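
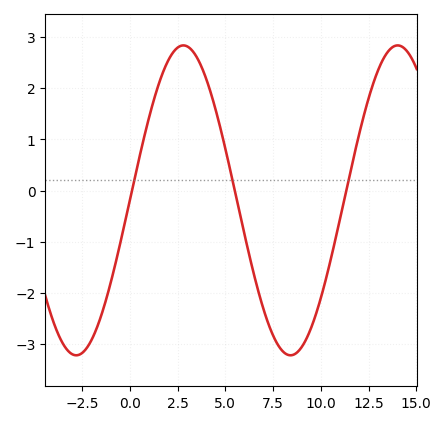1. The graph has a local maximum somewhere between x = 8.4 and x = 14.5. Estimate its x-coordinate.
14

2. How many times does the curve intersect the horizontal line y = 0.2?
3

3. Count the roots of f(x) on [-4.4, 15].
3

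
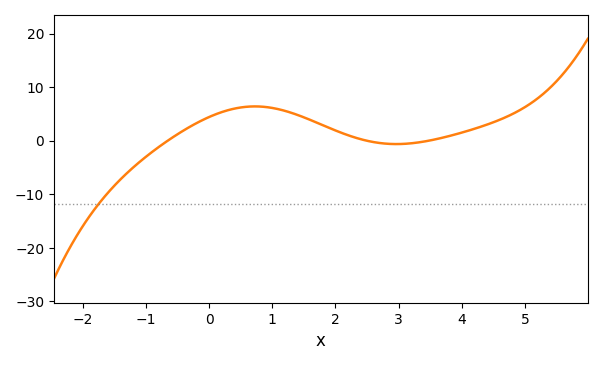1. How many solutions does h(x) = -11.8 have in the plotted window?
1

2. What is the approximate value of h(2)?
2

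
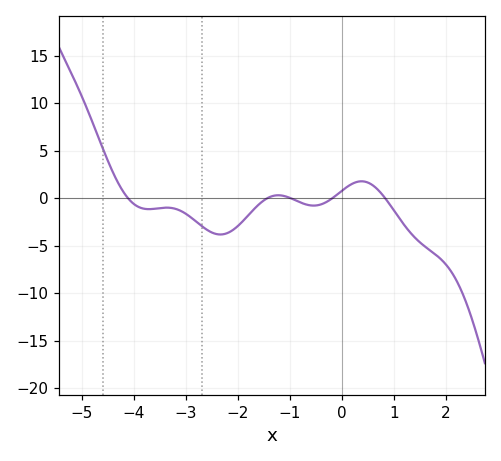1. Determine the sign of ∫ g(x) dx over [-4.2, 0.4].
negative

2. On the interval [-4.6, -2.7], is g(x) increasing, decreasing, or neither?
neither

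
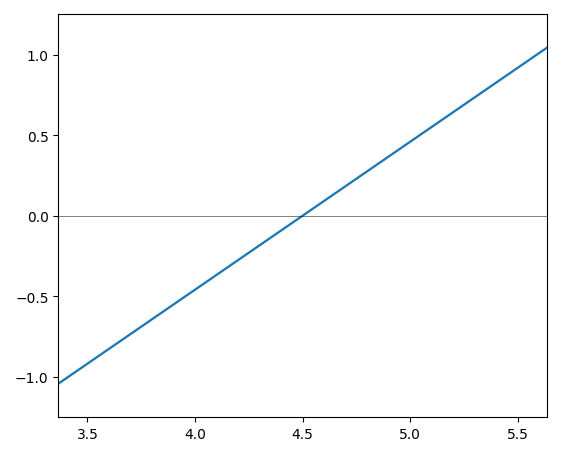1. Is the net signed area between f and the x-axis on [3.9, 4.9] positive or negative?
negative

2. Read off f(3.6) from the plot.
-0.85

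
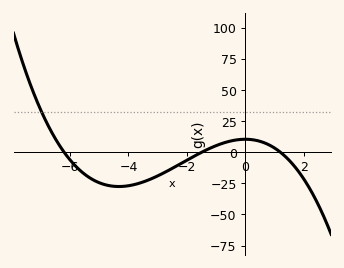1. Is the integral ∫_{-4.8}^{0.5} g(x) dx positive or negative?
negative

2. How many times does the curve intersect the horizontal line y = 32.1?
1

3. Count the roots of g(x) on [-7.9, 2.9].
3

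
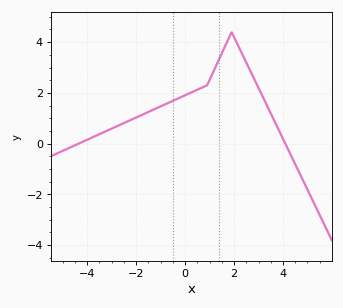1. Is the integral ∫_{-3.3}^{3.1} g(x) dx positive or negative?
positive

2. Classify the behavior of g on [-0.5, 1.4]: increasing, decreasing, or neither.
increasing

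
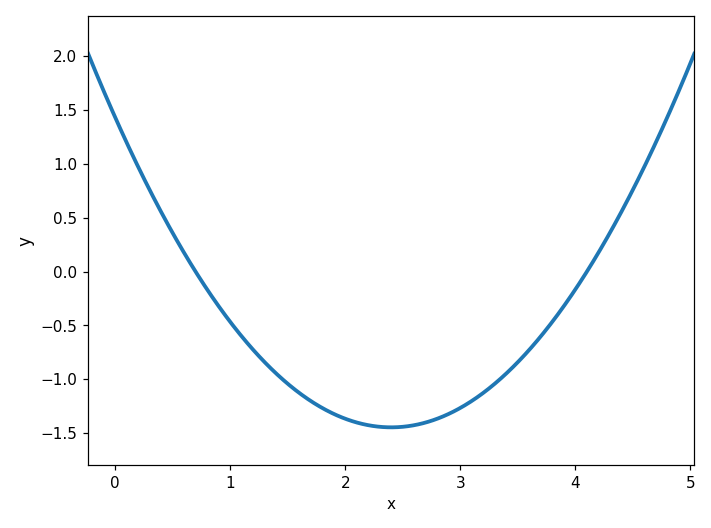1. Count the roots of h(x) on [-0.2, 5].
2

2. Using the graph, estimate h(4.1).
0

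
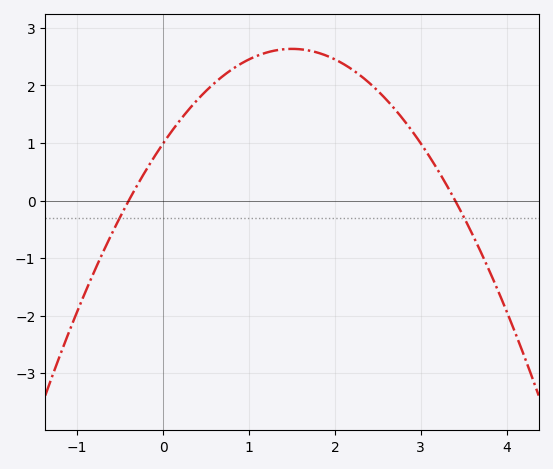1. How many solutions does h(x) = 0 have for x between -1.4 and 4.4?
2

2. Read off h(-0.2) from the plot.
0.526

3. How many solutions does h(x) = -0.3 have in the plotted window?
2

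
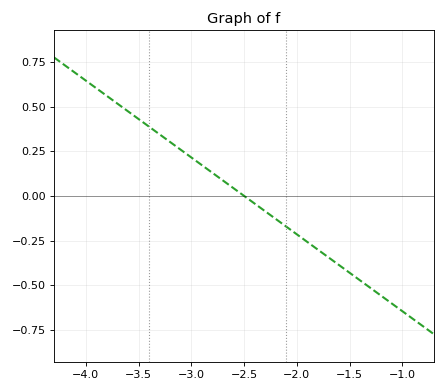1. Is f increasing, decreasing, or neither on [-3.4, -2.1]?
decreasing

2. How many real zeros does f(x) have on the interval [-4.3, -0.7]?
1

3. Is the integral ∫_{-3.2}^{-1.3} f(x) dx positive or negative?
negative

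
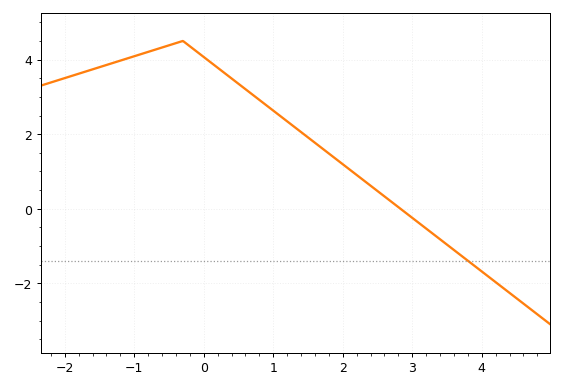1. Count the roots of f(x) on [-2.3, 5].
1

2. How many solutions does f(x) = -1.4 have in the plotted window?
1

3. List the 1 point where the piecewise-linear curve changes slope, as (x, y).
(-0.3, 4.5)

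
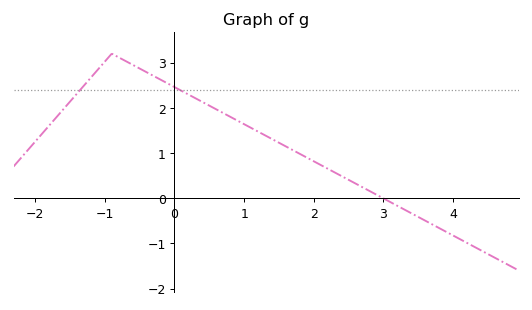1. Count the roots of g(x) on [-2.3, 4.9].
1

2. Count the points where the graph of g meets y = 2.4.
2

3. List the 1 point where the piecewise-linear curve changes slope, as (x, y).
(-0.9, 3.2)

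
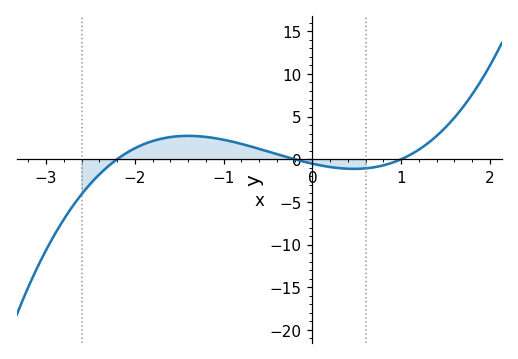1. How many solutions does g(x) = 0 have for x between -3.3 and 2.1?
3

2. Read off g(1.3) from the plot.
1.87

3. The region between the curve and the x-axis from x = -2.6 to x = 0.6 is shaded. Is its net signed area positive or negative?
positive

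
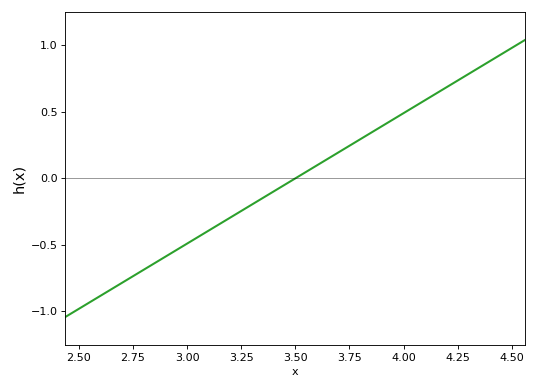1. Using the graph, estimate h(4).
0.5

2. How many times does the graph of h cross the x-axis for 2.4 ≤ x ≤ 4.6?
1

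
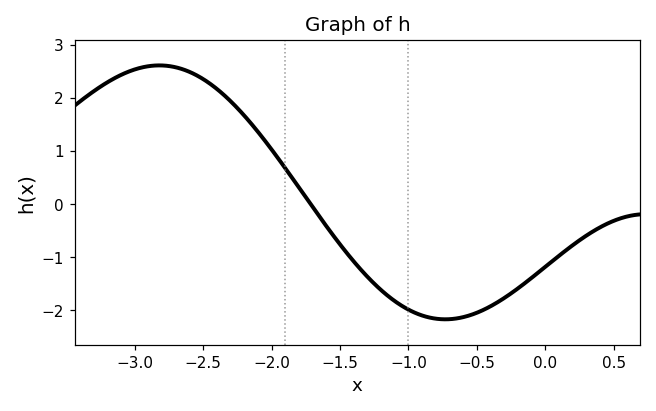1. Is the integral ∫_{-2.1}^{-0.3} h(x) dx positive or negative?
negative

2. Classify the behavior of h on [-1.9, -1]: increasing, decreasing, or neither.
decreasing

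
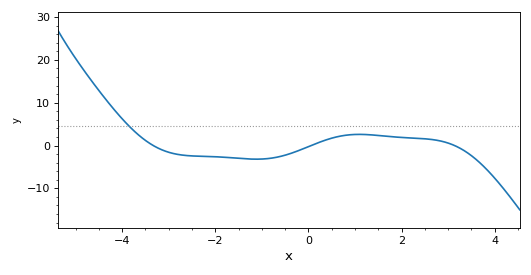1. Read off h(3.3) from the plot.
-1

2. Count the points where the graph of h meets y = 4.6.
1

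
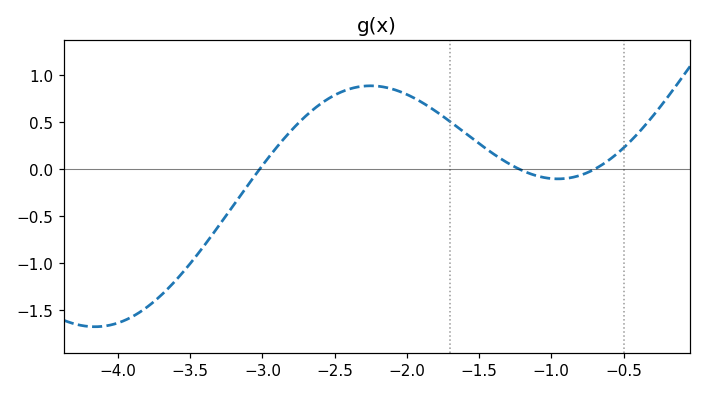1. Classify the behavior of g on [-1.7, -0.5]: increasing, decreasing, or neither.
neither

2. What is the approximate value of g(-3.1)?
-0.15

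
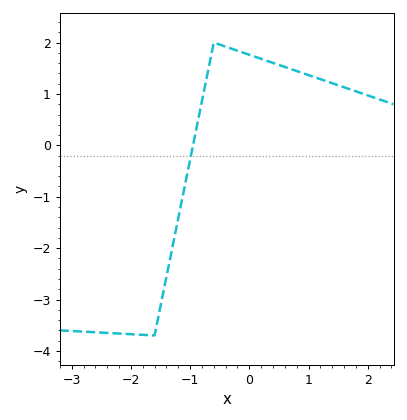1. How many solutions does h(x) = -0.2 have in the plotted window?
1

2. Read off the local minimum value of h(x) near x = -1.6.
-3.7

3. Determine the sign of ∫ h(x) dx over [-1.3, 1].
positive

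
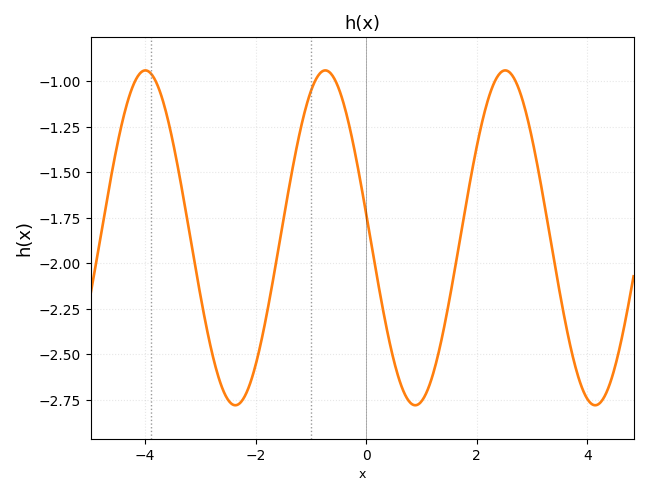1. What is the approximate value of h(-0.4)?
-1.15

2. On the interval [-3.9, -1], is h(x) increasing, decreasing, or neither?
neither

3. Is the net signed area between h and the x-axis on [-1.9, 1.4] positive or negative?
negative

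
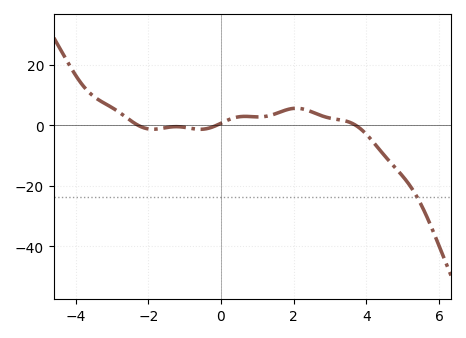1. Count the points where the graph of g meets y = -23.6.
1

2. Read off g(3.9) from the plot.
-2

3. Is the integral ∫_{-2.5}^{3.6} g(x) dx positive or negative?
positive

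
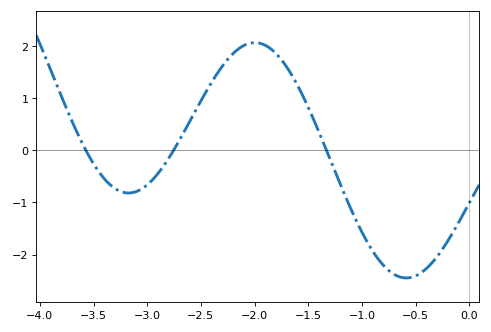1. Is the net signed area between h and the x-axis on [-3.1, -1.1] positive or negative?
positive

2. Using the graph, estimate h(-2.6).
0.6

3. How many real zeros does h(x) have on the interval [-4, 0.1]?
3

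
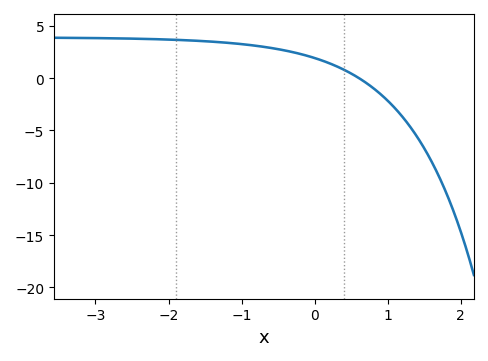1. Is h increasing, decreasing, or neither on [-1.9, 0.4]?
decreasing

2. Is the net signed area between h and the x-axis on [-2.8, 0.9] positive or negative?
positive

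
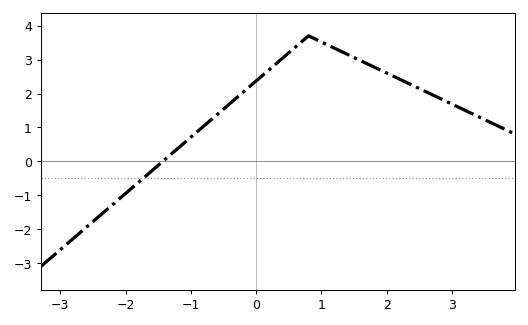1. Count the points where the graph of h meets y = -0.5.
1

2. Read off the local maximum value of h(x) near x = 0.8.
3.7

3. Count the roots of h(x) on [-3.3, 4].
1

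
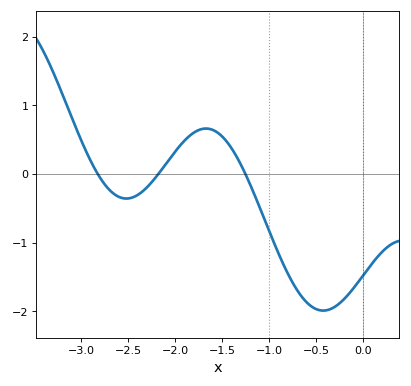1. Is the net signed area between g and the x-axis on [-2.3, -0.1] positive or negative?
negative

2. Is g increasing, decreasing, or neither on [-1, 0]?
neither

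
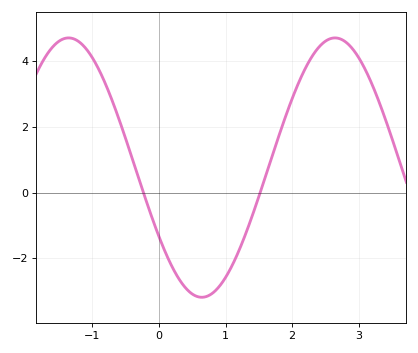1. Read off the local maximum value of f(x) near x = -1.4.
4.7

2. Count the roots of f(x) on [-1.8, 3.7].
2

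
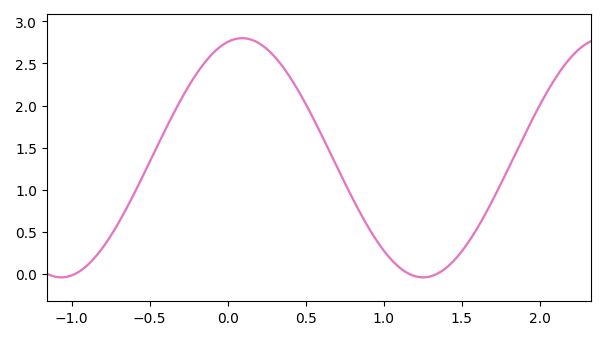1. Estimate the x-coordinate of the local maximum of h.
0.092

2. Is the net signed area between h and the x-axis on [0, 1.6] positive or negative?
positive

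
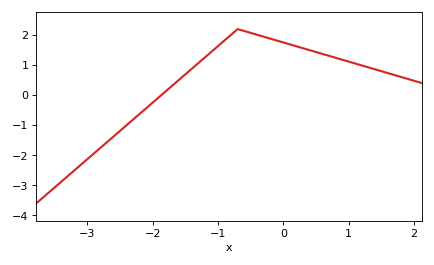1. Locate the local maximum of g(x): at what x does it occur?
-0.698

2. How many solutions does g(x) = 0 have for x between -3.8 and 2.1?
1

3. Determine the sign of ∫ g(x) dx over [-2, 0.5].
positive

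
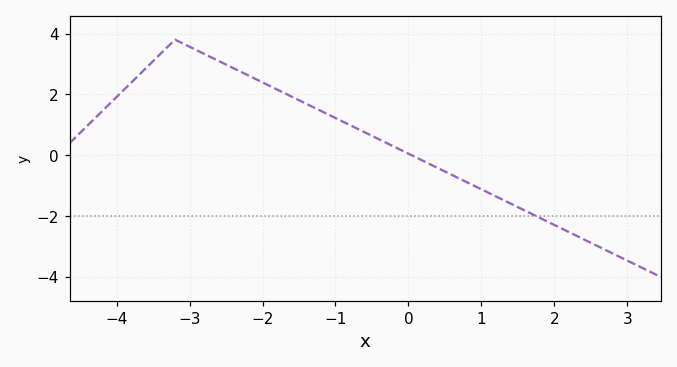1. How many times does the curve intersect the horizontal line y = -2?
1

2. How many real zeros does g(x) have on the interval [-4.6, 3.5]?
1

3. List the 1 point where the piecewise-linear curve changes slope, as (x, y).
(-3.2, 3.8)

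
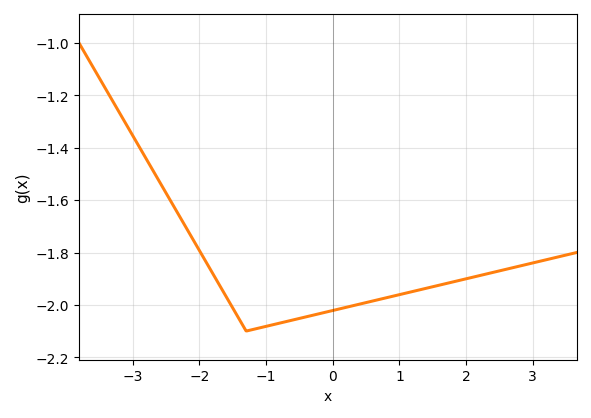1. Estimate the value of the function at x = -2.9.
-1.4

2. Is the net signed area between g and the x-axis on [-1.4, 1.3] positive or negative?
negative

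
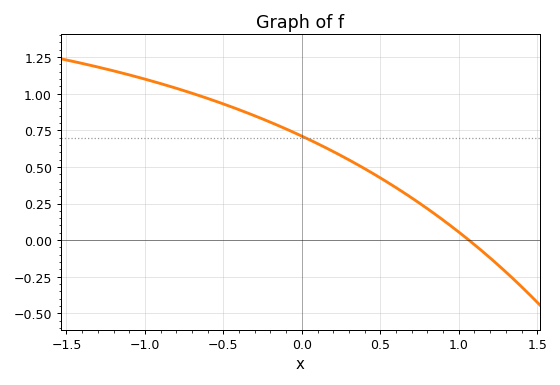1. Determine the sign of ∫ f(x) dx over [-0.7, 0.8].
positive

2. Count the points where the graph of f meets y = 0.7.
1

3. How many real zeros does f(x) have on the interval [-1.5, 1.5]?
1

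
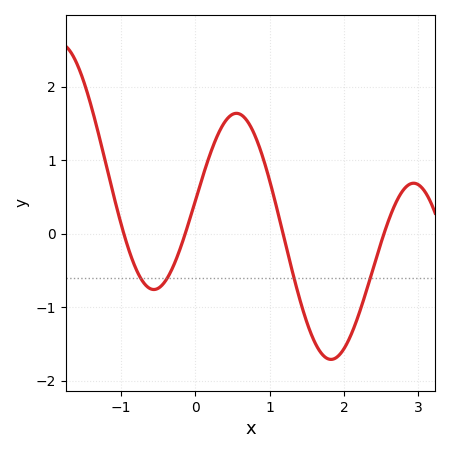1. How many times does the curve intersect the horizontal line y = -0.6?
4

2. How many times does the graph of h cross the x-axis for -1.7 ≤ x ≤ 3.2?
4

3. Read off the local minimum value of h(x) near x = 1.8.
-1.7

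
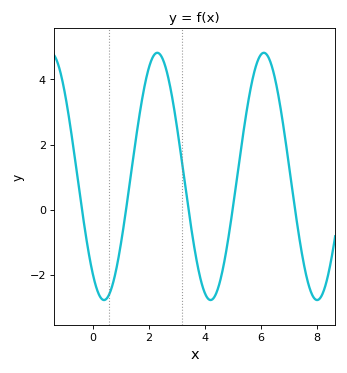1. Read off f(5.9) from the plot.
4.58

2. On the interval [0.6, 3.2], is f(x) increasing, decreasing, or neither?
neither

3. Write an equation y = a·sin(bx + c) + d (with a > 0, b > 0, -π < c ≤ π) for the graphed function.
y = 3.8sin(1.65x - 2.24) + 1.02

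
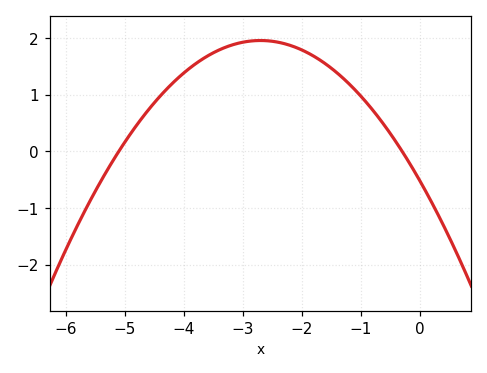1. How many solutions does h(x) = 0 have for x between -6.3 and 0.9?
2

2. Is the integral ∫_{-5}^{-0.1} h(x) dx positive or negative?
positive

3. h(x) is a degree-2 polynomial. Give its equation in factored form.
y = -0.34(x + 5.1)(x + 0.3)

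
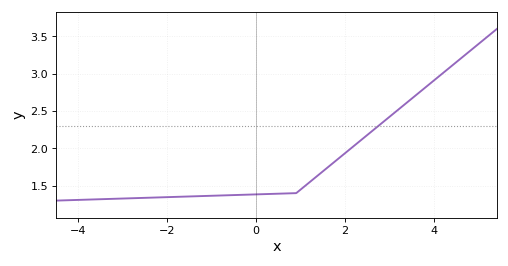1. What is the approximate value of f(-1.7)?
1.35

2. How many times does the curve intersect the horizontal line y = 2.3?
1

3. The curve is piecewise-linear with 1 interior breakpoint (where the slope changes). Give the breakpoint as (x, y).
(0.9, 1.4)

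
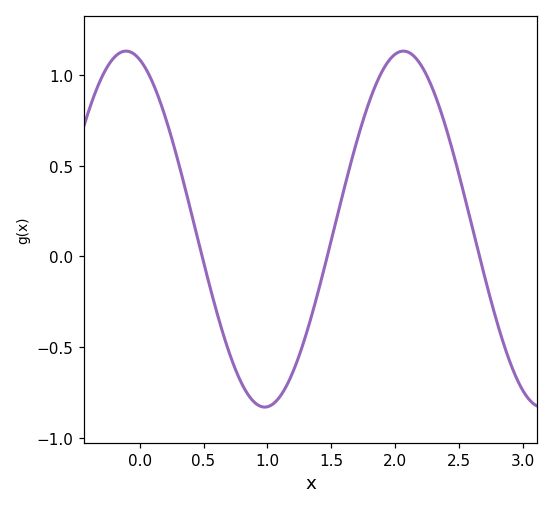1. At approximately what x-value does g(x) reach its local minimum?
0.98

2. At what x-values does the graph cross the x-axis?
0.489, 1.47, 2.66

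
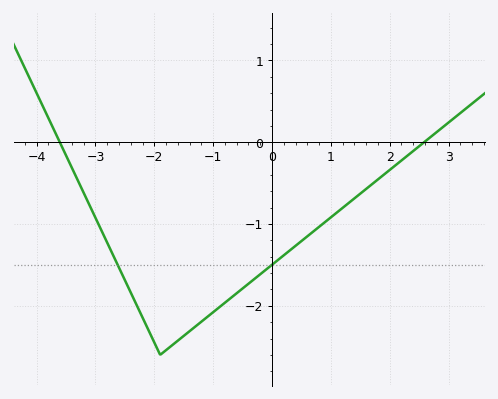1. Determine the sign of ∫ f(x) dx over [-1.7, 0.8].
negative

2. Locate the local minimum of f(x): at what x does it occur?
-2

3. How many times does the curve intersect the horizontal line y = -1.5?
2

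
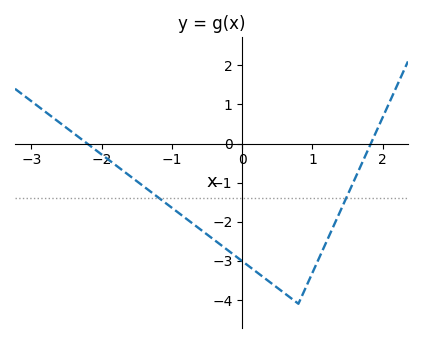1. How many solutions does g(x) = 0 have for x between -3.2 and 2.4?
2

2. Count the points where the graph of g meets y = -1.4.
2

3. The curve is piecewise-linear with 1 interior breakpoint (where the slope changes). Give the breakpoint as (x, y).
(0.8, -4.1)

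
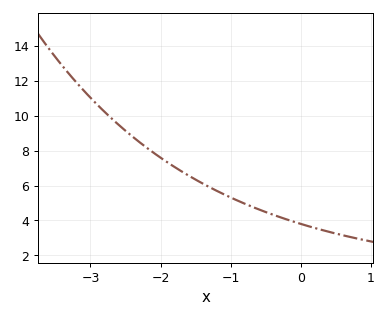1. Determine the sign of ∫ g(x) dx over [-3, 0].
positive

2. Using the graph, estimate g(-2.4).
8.81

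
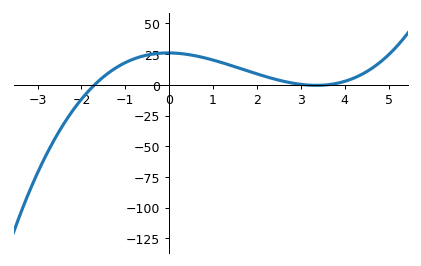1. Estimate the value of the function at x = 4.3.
6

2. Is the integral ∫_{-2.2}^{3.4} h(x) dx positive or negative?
positive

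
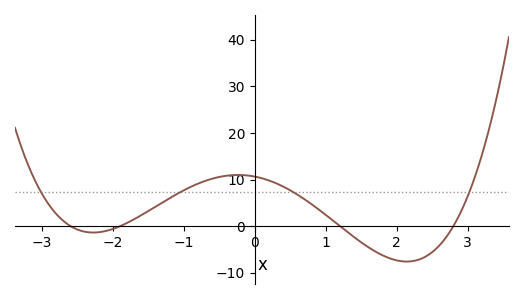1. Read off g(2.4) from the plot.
-7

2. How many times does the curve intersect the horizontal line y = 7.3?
4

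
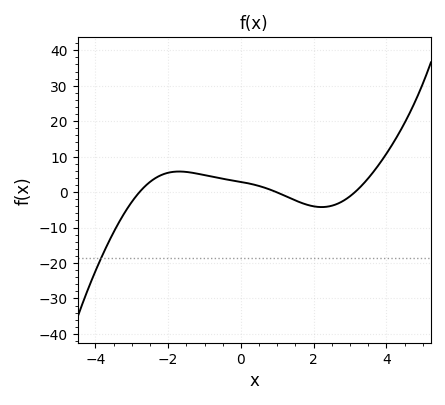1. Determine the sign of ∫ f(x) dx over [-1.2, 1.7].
positive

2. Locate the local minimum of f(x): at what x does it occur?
2.22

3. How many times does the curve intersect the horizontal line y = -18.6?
1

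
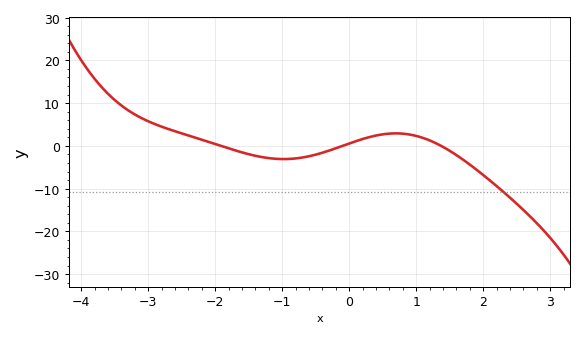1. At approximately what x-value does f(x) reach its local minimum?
-1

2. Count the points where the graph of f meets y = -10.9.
1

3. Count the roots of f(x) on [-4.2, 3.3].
3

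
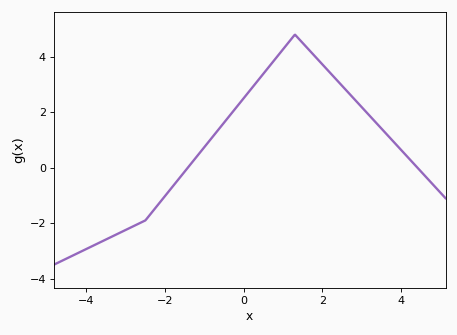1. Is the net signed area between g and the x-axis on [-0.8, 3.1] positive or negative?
positive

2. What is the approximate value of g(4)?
0.64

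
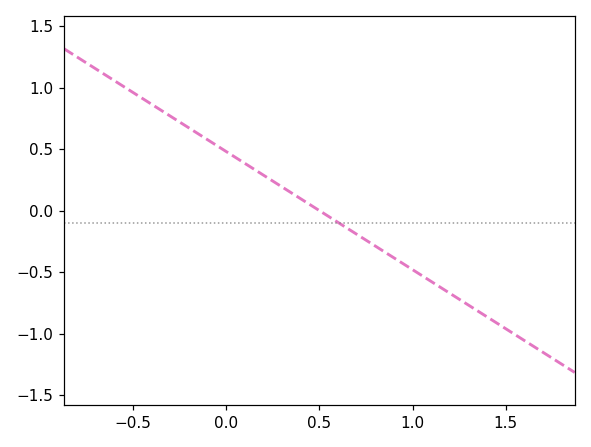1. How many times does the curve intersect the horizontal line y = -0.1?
1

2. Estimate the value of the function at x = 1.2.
-0.65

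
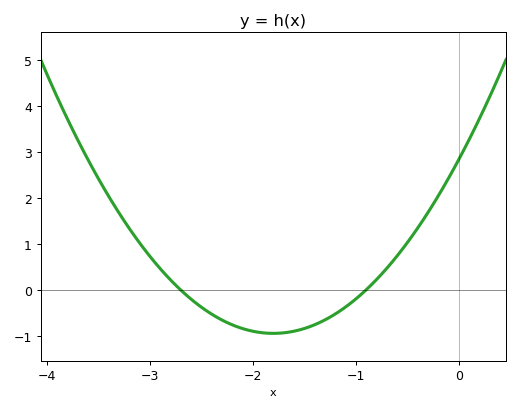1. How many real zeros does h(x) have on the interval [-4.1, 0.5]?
2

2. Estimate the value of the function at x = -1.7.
-0.9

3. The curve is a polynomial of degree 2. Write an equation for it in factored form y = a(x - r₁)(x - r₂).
y = 1.17(x + 2.7)(x + 0.9)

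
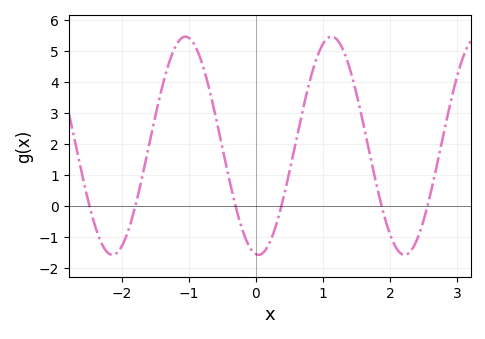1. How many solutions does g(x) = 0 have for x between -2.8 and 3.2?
6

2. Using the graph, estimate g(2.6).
0.4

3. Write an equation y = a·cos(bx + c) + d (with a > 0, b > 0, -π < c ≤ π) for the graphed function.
y = 3.52cos(2.9x + 3) + 1.95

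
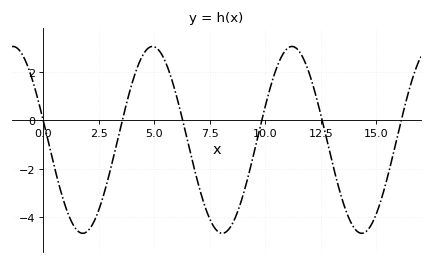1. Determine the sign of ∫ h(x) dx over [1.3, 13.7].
negative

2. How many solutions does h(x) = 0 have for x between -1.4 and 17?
6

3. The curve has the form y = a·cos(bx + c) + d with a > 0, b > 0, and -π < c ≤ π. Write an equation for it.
y = 3.85cos(1x + 1.36) - 0.81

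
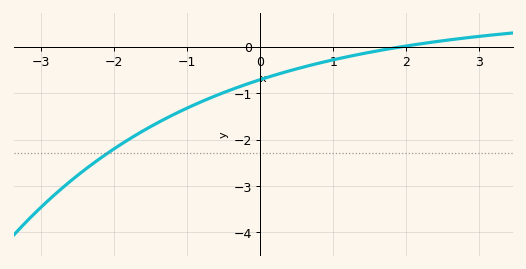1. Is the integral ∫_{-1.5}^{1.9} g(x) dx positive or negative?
negative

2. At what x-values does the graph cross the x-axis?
1.9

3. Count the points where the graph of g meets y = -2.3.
1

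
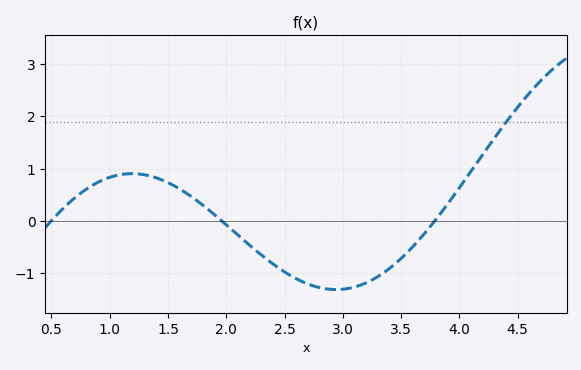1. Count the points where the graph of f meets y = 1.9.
1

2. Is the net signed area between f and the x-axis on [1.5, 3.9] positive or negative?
negative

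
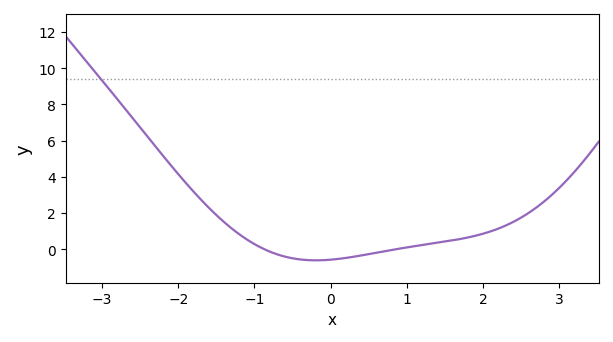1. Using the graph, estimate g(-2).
4.2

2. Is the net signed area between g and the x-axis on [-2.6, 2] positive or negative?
positive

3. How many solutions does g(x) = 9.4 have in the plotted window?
1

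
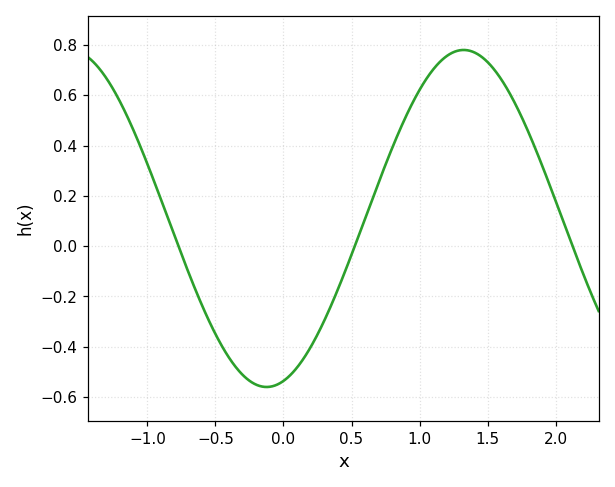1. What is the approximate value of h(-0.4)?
-0.44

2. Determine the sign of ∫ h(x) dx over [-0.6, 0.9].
negative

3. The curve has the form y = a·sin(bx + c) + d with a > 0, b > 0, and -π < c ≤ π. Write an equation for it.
y = 0.67sin(2.2x - 1.3) + 0.11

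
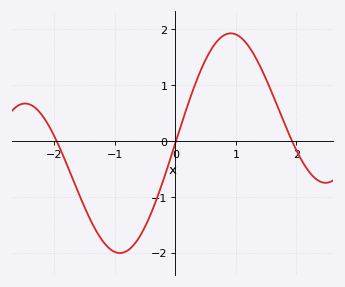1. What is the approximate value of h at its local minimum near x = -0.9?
-2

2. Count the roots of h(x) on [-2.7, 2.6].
3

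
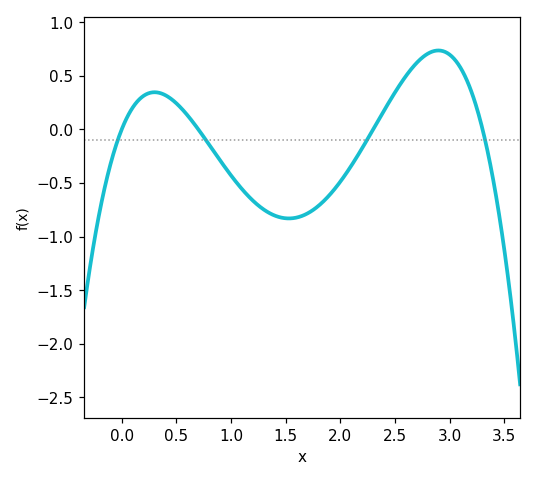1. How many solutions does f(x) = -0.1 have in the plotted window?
4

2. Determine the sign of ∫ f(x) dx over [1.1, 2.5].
negative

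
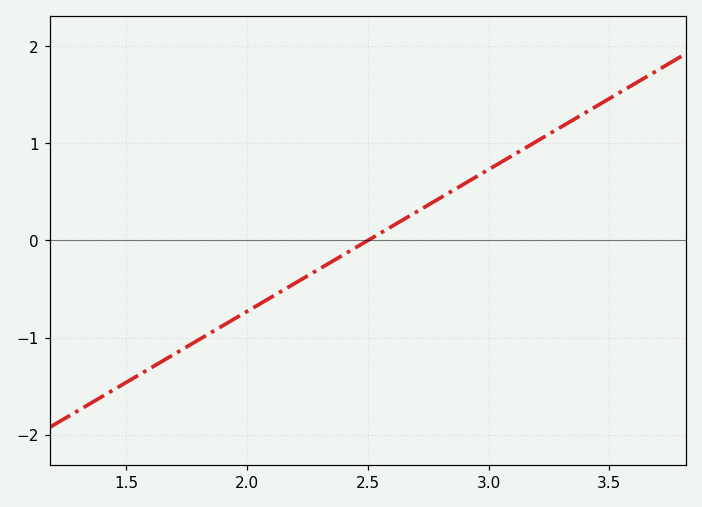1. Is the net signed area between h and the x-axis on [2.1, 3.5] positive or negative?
positive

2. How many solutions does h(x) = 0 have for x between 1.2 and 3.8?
1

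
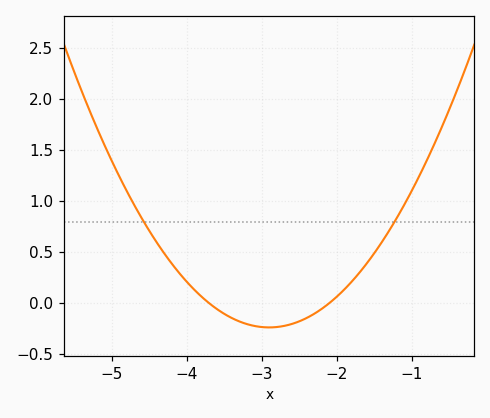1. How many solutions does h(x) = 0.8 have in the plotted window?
2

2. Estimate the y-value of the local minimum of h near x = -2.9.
-0.25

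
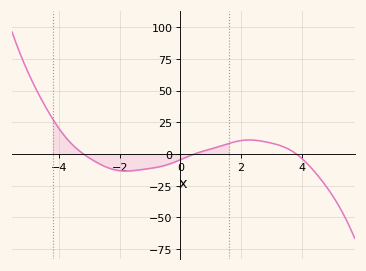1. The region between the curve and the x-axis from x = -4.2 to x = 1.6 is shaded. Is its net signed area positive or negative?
negative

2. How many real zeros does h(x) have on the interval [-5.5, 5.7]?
3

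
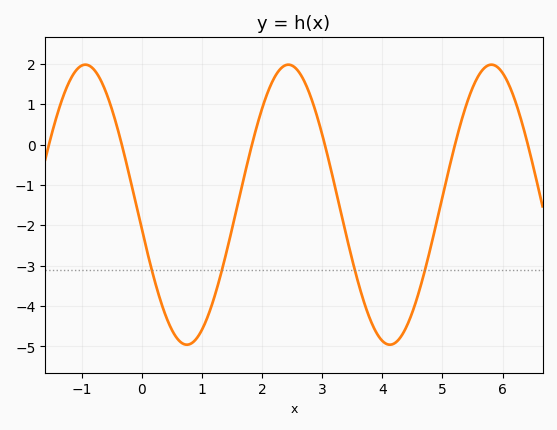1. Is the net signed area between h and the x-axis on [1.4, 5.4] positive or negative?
negative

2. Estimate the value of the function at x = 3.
0.239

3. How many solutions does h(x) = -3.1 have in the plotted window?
4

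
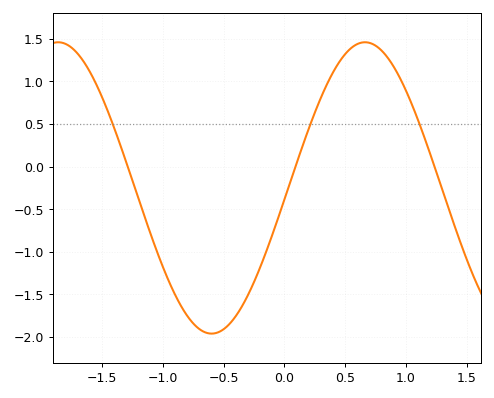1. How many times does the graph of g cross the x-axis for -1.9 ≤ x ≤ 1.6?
3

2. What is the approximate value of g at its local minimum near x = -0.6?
-1.96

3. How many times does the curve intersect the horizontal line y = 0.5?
3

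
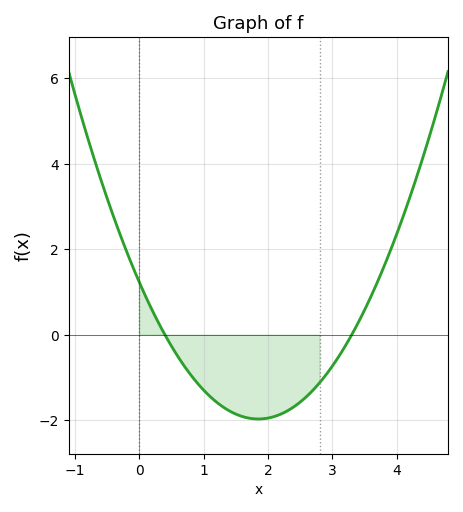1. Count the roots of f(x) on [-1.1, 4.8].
2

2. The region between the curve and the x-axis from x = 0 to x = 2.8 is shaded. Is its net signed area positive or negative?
negative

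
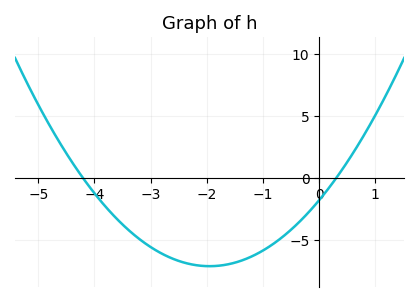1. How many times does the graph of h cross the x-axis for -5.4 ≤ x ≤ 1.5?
2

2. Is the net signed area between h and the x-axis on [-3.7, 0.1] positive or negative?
negative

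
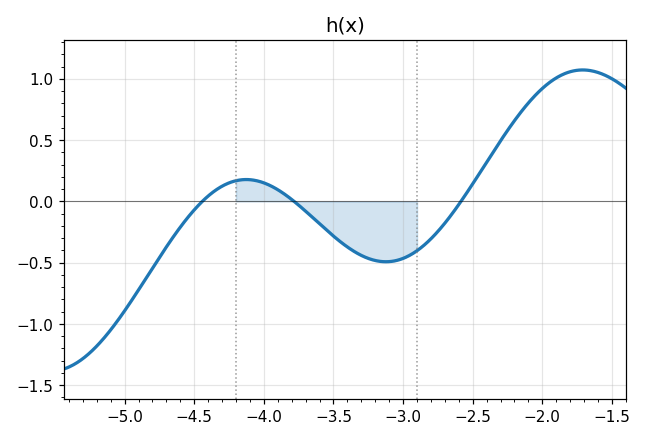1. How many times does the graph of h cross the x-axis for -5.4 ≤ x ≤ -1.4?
3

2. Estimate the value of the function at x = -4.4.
0.043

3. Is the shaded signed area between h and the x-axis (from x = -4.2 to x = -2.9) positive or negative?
negative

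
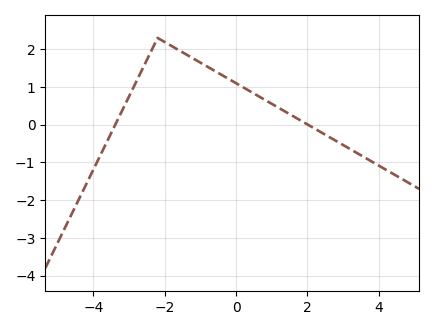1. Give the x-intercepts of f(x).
-3.4, 2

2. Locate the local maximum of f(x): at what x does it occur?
-2.2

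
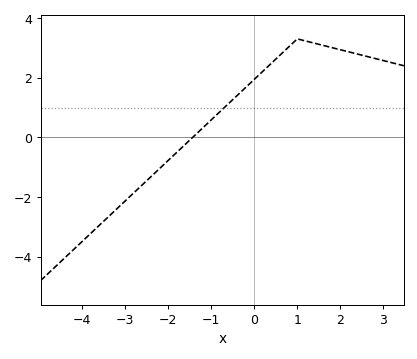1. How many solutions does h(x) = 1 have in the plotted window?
1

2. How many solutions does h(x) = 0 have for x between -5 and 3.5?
1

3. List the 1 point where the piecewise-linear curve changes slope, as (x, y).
(1, 3.3)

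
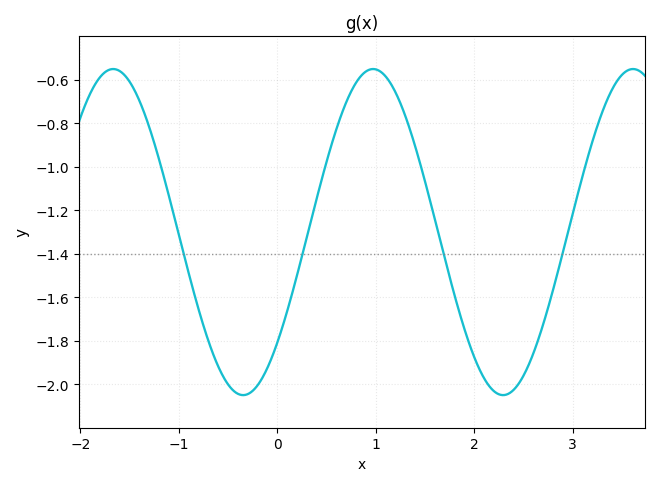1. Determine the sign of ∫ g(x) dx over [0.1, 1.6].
negative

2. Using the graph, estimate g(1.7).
-1.42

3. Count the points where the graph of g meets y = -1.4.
4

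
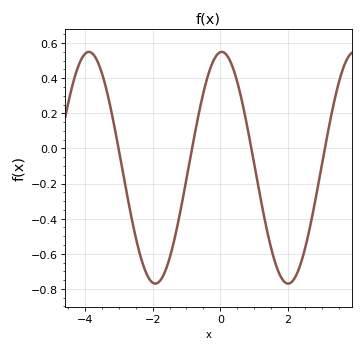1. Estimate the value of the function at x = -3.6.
0.48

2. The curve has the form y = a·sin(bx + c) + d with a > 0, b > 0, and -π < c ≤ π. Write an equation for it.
y = 0.66sin(1.6x + 1.5) - 0.11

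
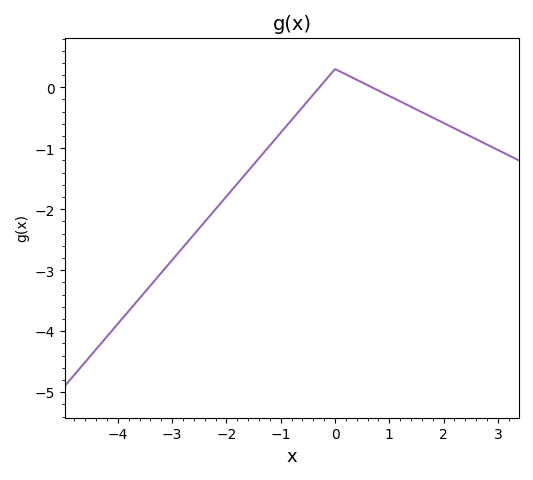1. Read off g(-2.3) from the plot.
-2.1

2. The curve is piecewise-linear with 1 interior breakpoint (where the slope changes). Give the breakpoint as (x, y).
(0, 0.3)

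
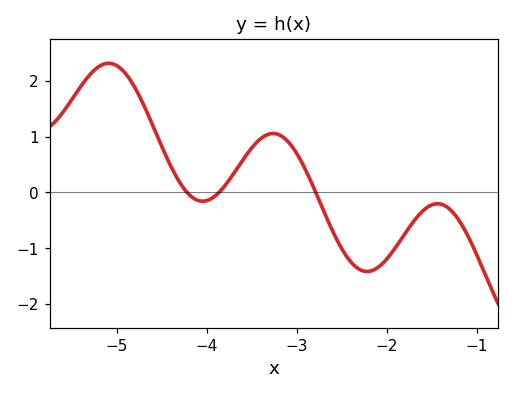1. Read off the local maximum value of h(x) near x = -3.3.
1.06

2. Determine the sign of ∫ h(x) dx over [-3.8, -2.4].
positive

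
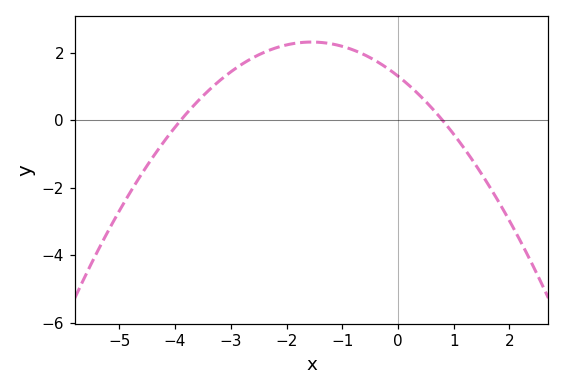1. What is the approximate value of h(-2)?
2.2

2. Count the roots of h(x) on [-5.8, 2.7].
2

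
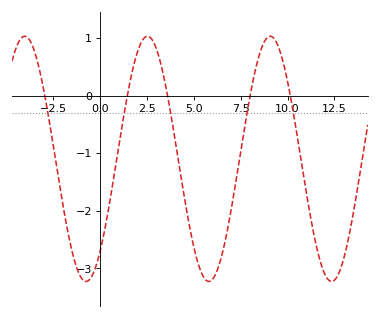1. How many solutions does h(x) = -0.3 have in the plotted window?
5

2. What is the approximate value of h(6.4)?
-2.89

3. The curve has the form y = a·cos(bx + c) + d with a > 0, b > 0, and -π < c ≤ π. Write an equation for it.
y = 2.13cos(0.96x - 2.43) - 1.1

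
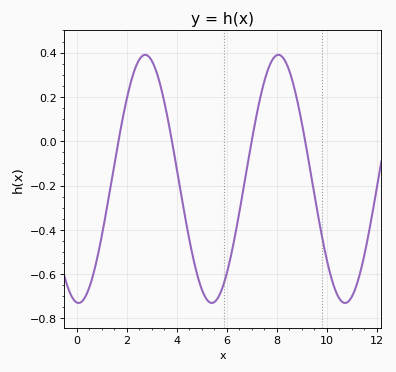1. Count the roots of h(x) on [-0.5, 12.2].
4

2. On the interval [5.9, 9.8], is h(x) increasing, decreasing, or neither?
neither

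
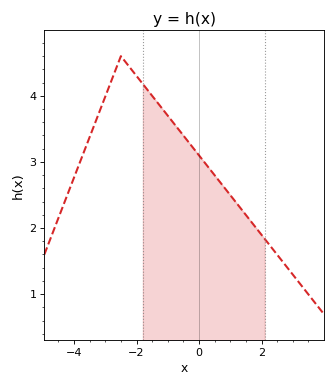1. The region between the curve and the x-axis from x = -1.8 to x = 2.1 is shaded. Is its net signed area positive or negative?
positive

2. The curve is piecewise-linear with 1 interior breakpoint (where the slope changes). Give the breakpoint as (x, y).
(-2.5, 4.6)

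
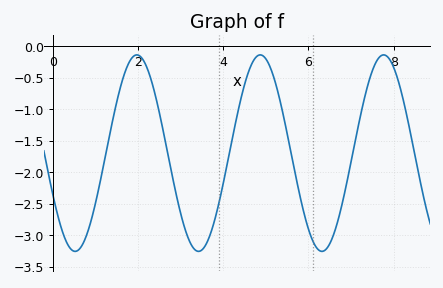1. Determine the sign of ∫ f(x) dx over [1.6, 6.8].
negative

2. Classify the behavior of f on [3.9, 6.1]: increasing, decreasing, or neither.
neither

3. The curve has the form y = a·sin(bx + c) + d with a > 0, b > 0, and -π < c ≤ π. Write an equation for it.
y = 1.56sin(2.2x - 2.7) - 1.7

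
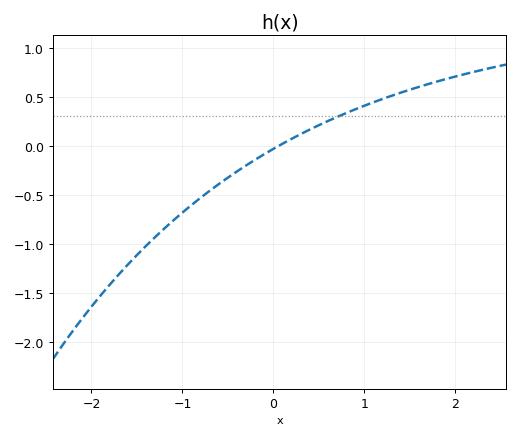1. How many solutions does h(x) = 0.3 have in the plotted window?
1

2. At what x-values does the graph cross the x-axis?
0.057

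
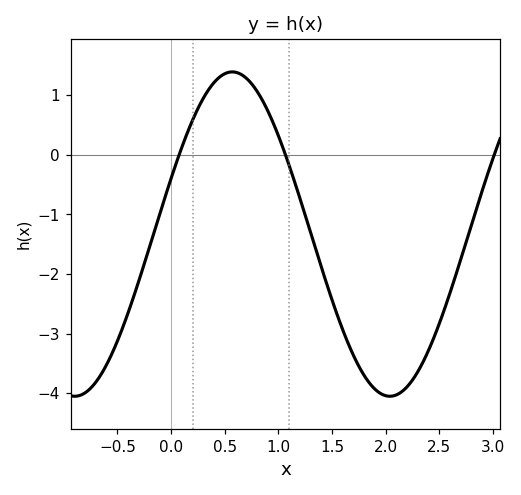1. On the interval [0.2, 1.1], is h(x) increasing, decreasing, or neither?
neither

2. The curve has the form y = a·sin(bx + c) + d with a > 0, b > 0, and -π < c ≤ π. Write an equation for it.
y = 2.72sin(2.14x + 0.35) - 1.33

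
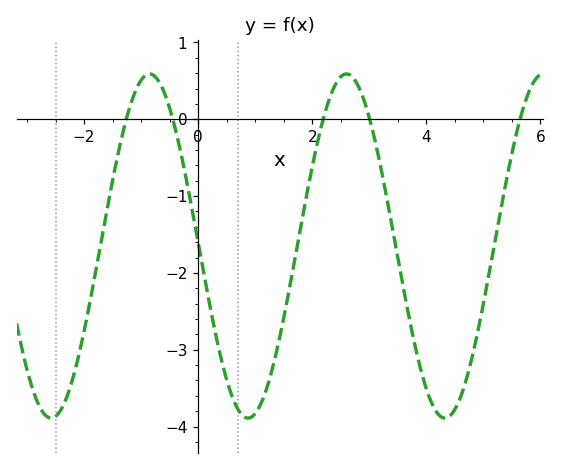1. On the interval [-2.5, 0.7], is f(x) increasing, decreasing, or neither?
neither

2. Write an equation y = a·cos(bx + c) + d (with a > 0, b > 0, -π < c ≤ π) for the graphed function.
y = 2.24cos(1.82x + 1.55) - 1.65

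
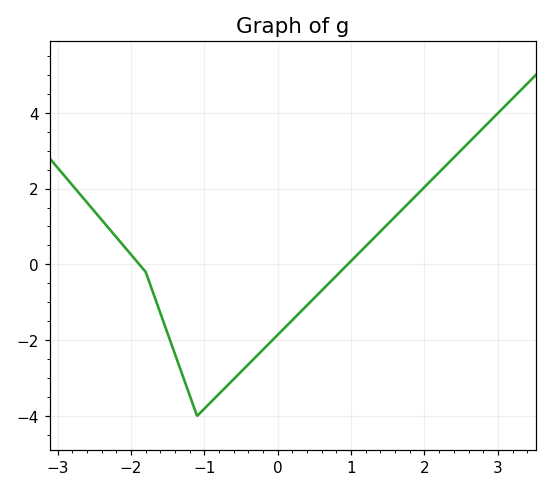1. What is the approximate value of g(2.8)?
3.6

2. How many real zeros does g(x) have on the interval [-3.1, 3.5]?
2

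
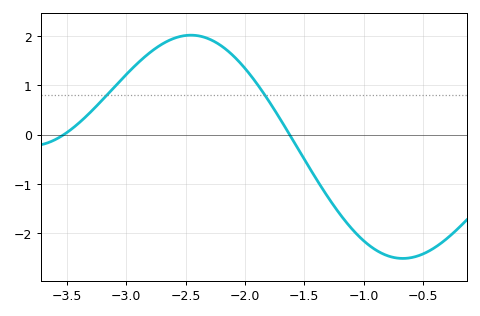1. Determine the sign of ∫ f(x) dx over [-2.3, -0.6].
negative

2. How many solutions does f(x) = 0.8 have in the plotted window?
2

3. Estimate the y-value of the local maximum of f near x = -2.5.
2.01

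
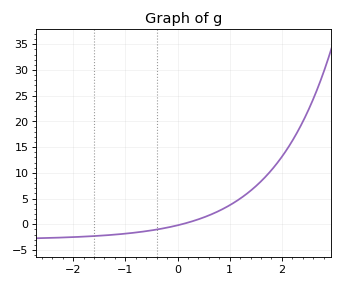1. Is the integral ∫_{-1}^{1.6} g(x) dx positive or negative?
positive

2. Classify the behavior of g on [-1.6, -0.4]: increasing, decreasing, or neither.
increasing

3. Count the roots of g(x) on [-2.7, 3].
1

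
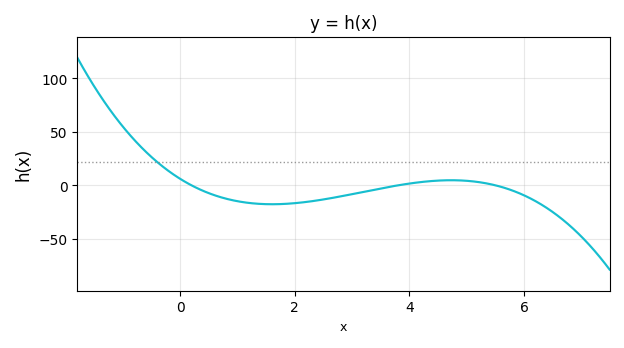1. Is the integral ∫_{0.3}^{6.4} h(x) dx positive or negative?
negative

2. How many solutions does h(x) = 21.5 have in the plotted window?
1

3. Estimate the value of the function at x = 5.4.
1.22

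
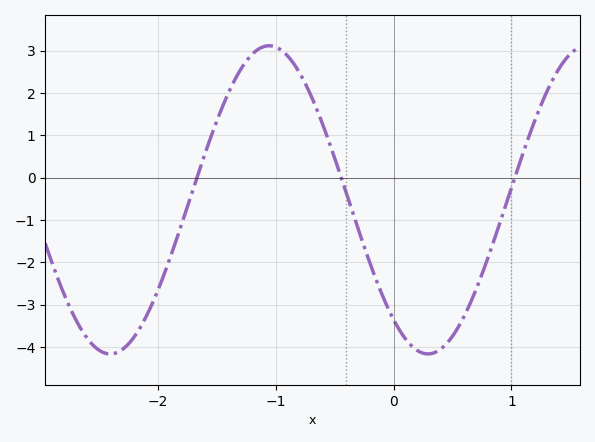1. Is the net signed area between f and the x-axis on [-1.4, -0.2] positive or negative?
positive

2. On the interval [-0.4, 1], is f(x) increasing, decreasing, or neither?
neither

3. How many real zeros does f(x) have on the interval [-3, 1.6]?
3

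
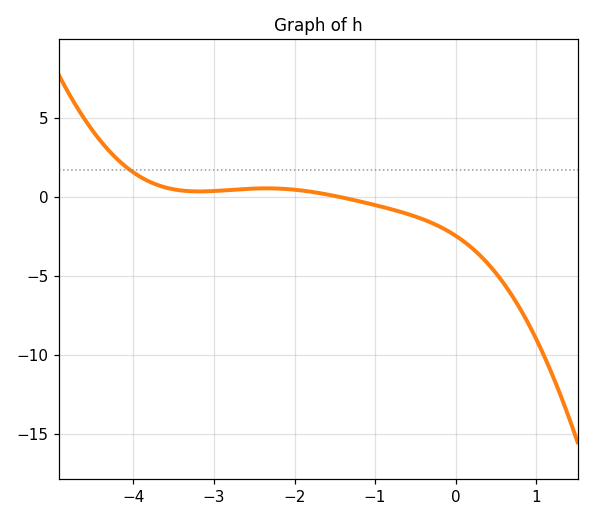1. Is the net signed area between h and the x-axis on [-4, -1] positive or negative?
positive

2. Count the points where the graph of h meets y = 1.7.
1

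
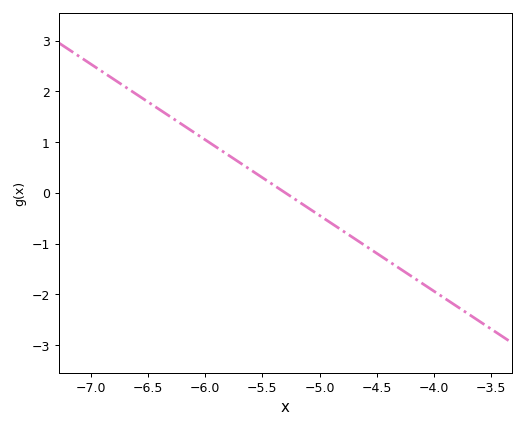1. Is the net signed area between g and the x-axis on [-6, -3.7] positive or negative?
negative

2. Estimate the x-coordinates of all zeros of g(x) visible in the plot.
-5.3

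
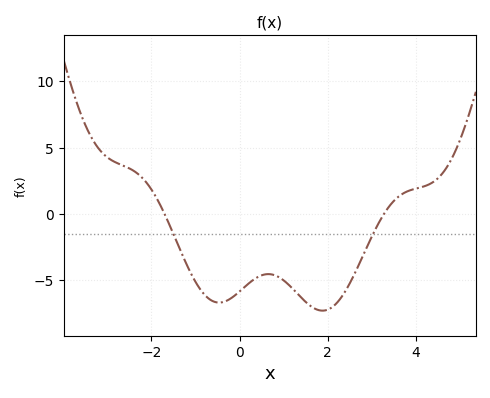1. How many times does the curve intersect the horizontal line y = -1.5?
2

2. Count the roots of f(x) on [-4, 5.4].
2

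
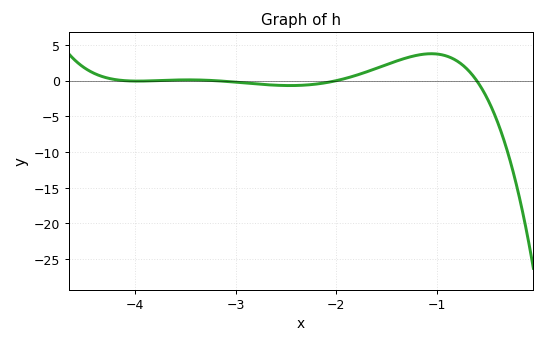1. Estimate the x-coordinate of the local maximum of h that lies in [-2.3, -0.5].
-1.05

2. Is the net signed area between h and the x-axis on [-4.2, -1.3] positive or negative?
positive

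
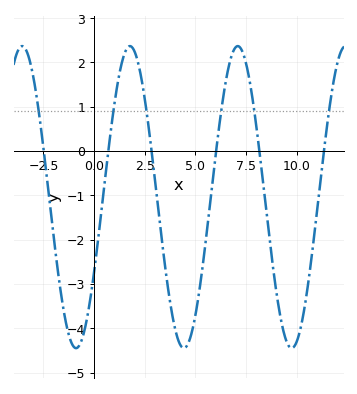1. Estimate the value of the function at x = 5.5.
-2.1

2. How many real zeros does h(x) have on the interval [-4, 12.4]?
6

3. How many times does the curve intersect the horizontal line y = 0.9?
6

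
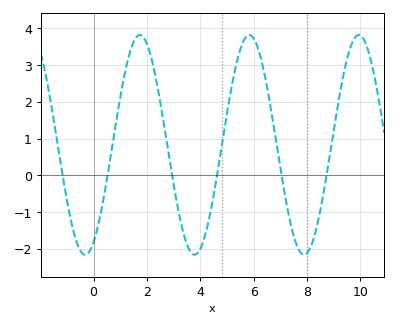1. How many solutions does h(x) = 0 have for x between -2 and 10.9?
6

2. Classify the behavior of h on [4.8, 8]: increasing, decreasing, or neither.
neither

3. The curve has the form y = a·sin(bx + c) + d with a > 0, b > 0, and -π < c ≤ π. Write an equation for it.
y = 2.99sin(1.5x - 1.1) + 0.83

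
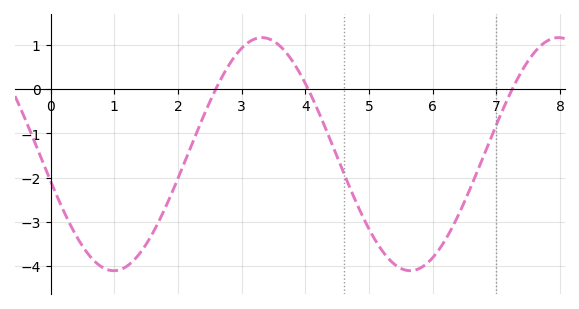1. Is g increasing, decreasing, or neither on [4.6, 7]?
neither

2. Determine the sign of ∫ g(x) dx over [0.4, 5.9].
negative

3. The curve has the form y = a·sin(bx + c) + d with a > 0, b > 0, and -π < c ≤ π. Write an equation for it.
y = 2.64sin(1.35x - 2.91) - 1.47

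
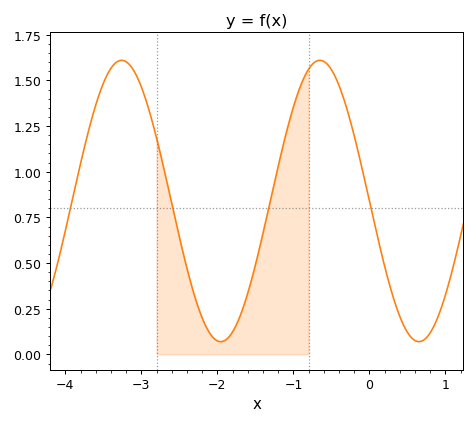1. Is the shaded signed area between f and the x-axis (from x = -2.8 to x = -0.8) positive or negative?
positive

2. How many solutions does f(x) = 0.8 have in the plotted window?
4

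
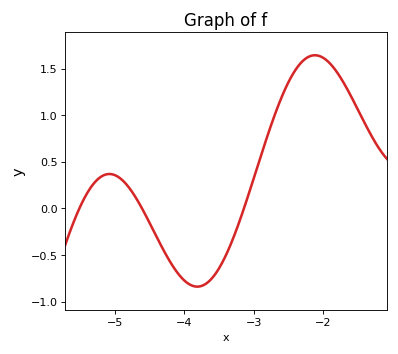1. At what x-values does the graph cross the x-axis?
-5.5, -4.6, -3.1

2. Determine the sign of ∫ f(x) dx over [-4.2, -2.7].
negative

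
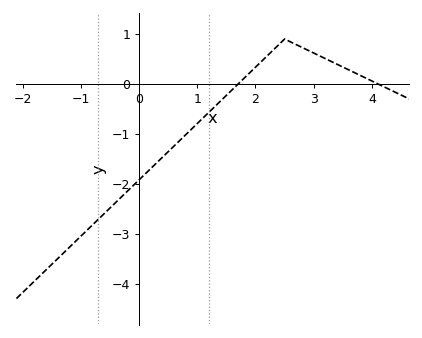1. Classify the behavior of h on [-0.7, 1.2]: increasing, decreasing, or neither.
increasing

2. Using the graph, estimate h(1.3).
-0.5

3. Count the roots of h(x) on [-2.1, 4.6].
2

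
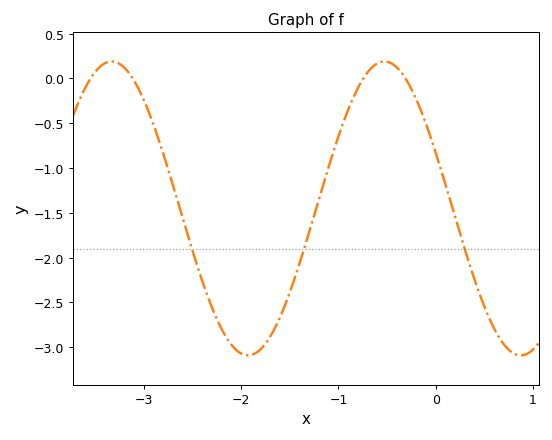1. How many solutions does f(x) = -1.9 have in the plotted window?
3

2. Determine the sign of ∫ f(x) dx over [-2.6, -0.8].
negative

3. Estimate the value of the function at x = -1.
-0.647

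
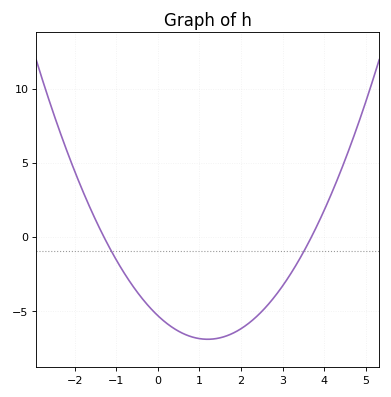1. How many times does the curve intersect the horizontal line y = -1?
2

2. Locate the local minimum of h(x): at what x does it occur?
1.2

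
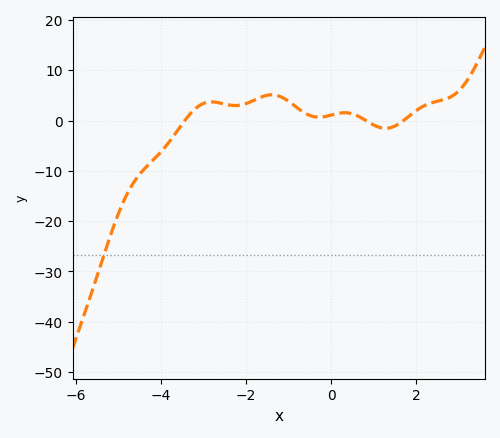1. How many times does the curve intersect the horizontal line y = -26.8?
1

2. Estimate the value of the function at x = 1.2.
-1.49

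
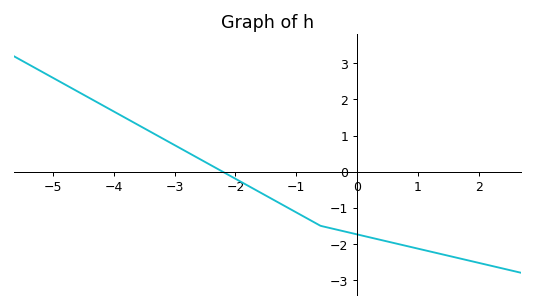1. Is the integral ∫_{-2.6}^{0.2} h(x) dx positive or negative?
negative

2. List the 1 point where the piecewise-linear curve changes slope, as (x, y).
(-0.6, -1.5)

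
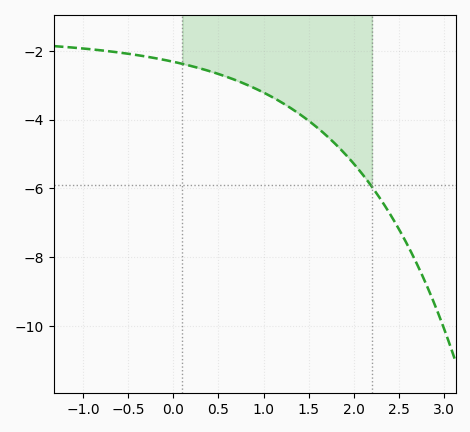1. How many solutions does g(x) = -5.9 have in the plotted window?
1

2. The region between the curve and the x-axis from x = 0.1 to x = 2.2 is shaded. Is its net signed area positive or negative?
negative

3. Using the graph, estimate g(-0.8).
-1.99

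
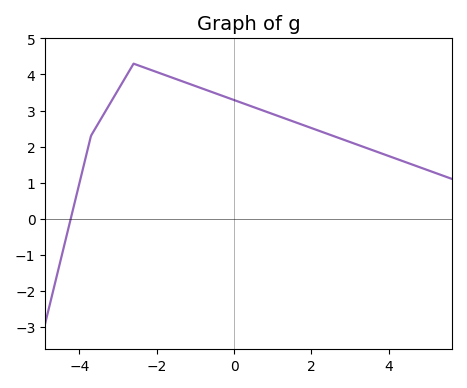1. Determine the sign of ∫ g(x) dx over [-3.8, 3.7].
positive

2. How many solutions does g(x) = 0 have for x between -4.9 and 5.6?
1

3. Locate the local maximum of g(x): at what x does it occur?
-2.6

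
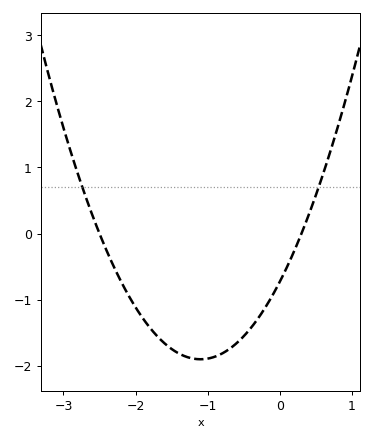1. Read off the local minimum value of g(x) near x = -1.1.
-1.9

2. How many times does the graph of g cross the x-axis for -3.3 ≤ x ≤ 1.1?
2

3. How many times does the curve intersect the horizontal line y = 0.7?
2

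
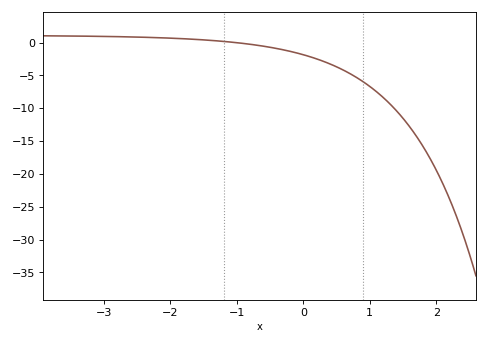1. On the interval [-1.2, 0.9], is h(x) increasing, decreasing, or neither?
decreasing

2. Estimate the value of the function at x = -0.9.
-0.122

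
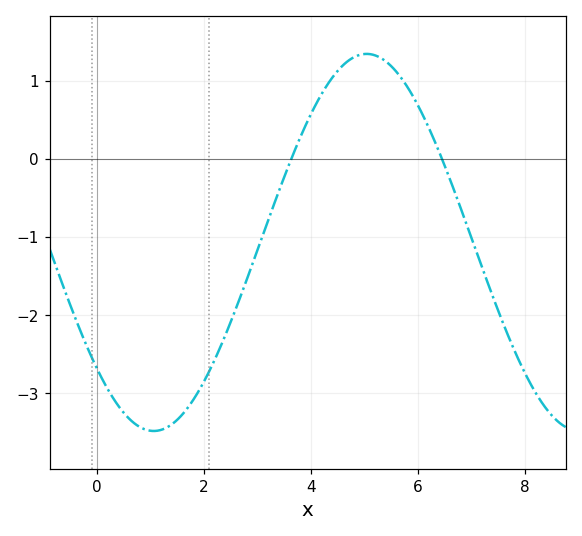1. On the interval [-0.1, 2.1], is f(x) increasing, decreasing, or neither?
neither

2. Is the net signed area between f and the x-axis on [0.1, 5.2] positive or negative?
negative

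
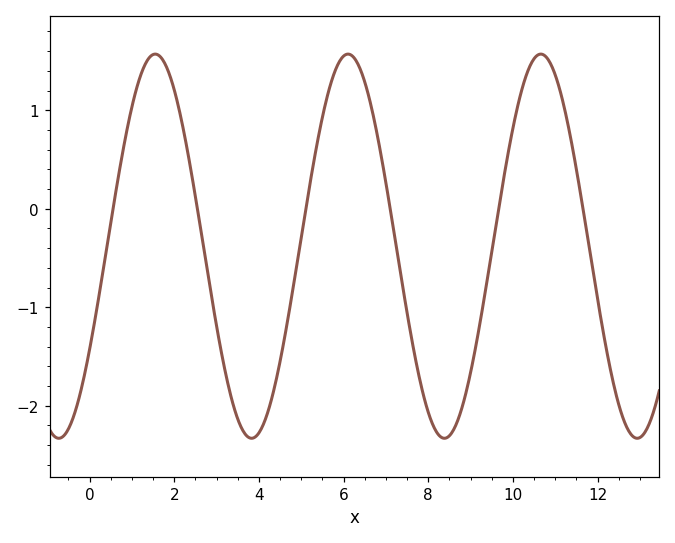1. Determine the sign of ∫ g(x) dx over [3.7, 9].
negative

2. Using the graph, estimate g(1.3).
1.5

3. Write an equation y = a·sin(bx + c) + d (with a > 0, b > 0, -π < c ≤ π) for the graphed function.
y = 1.95sin(1.4x - 0.57) - 0.38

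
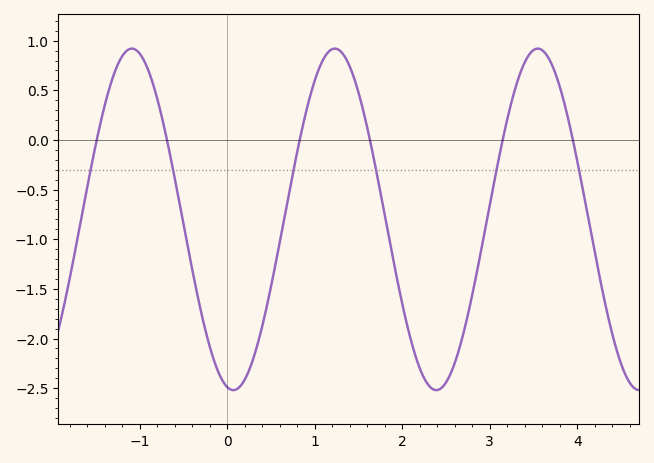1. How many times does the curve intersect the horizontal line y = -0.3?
6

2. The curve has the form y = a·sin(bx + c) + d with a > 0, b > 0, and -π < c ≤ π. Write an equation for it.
y = 1.72sin(2.7x - 1.8) - 0.8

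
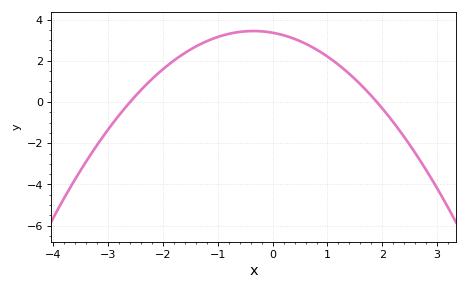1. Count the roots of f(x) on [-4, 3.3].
2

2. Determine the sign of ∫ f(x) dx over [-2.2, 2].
positive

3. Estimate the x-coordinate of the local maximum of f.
-0.35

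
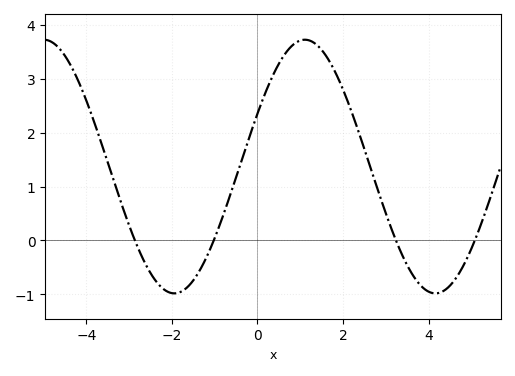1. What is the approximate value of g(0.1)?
2.6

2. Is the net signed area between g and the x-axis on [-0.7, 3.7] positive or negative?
positive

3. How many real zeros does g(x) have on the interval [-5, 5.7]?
4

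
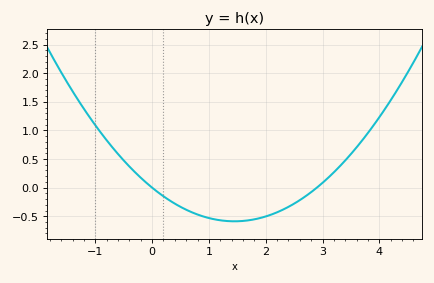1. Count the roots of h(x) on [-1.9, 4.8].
2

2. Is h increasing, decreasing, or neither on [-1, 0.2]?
decreasing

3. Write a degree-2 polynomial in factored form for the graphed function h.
y = 0.28(x - 0)(x - 2.9)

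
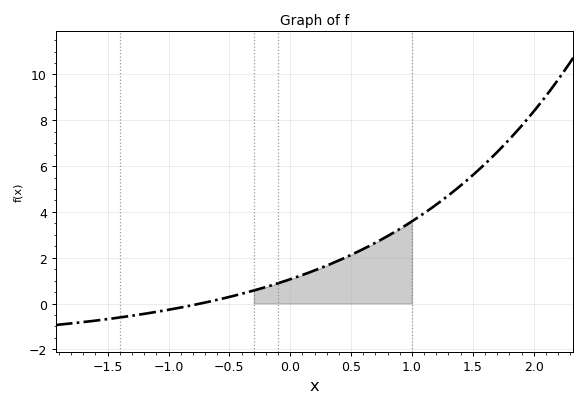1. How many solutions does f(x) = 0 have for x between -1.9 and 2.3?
1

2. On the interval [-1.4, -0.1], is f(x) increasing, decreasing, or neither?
increasing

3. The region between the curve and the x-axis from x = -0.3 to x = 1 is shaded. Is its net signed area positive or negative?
positive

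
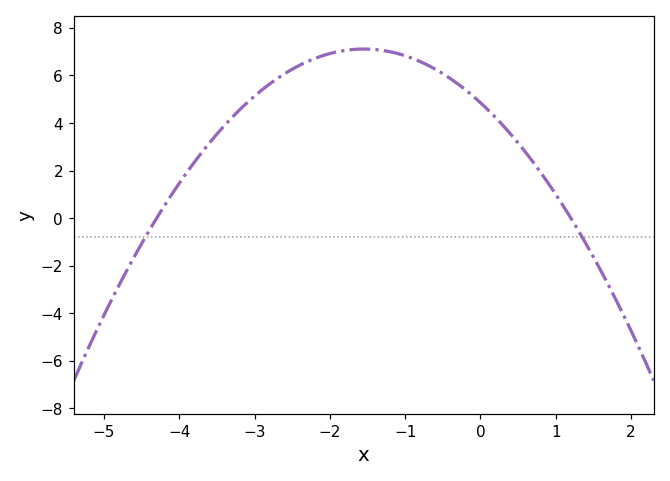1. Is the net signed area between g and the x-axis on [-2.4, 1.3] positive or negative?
positive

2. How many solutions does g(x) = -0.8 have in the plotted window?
2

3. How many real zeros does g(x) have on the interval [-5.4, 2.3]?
2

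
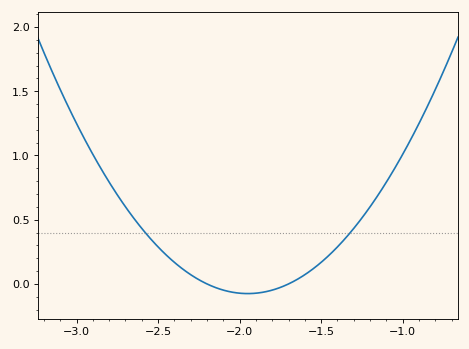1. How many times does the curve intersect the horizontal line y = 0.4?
2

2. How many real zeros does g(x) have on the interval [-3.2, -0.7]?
2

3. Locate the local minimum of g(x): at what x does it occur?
-1.95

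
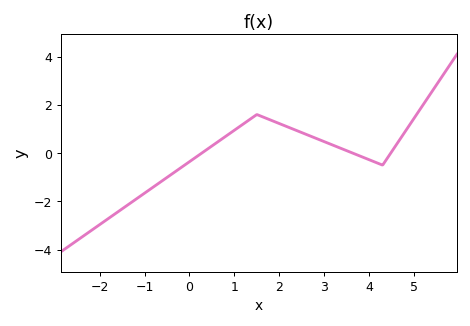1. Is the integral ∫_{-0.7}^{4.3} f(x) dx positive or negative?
positive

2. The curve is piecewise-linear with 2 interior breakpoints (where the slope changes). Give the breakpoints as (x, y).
(1.5, 1.6); (4.3, -0.5)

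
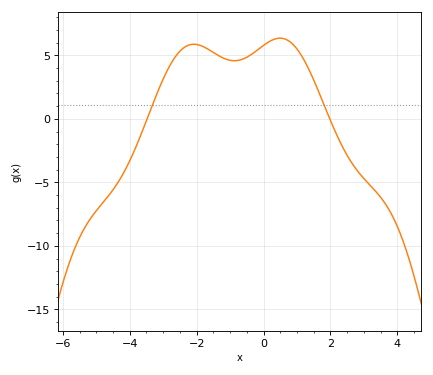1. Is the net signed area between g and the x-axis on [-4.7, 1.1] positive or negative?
positive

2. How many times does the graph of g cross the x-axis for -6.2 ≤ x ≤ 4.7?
2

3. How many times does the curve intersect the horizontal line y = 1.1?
2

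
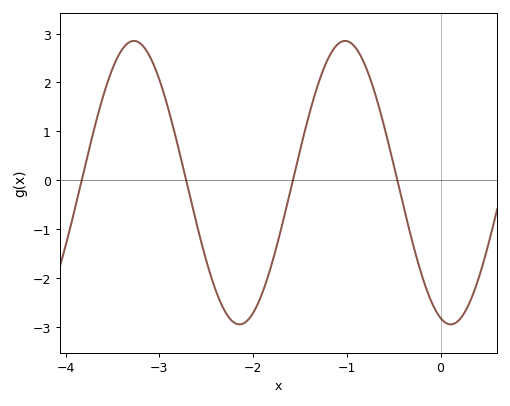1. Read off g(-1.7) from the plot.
-0.991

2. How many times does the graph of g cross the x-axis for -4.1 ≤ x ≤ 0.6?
4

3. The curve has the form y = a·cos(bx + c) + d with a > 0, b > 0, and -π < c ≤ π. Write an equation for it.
y = 2.9cos(2.79x + 2.84) - 0.05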